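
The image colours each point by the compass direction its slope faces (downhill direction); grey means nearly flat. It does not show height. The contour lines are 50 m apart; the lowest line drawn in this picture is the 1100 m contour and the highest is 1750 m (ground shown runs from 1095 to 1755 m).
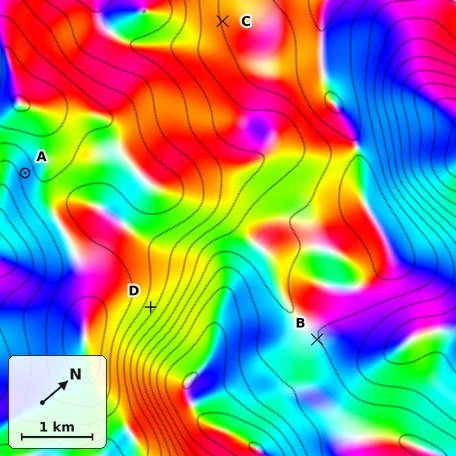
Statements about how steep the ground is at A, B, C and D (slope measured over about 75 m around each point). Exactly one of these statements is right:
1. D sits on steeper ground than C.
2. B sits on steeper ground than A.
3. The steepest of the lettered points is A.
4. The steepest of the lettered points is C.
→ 1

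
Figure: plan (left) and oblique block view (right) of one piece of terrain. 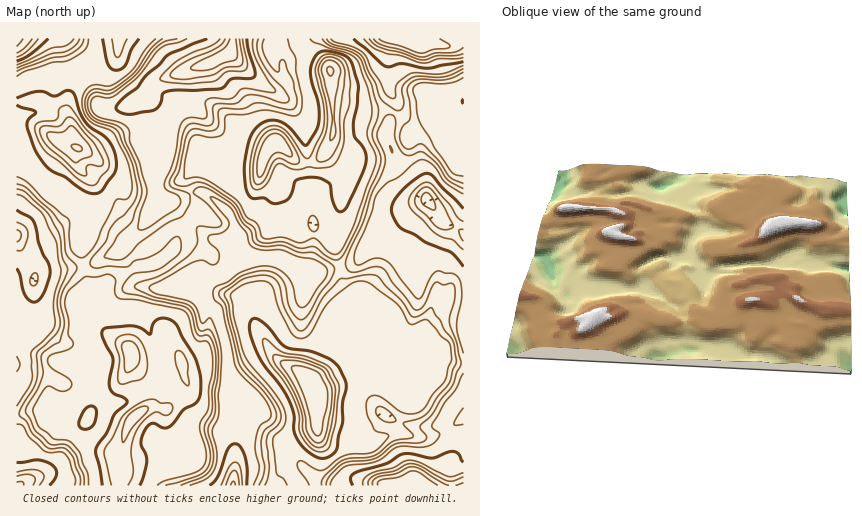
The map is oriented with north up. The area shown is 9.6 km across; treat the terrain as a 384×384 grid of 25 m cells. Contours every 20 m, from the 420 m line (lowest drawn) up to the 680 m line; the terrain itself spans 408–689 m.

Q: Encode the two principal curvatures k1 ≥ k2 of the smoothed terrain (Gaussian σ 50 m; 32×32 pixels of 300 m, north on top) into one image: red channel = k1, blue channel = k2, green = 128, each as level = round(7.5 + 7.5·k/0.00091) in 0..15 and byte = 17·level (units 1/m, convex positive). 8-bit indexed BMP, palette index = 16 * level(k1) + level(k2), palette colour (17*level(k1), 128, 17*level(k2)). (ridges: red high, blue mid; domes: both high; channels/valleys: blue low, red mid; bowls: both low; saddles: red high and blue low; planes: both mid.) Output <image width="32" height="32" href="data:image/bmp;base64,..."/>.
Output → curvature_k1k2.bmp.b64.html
<image width="32" height="32" href="data:image/bmp;base64,Qk02CAAAAAAAADYEAAAoAAAAIAAAACAAAAABAAgAAAAAAAAEAAATCwAAEwsAAAABAAAAAAAAAIAAABGAAAAigAAAM4AAAESAAABVgAAAZoAAAHeAAACIgAAAmYAAAKqAAAC7gAAAzIAAAN2AAADugAAA/4AAAACAEQARgBEAIoARADOAEQBEgBEAVYARAGaAEQB3gBEAiIARAJmAEQCqgBEAu4ARAMyAEQDdgBEA7oARAP+AEQAAgCIAEYAiACKAIgAzgCIARIAiAFWAIgBmgCIAd4AiAIiAIgCZgCIAqoAiALuAIgDMgCIA3YAiAO6AIgD/gCIAAIAzABGAMwAigDMAM4AzAESAMwBVgDMAZoAzAHeAMwCIgDMAmYAzAKqAMwC7gDMAzIAzAN2AMwDugDMA/4AzAACARAARgEQAIoBEADOARABEgEQAVYBEAGaARAB3gEQAiIBEAJmARACqgEQAu4BEAMyARADdgEQA7oBEAP+ARAAAgFUAEYBVACKAVQAzgFUARIBVAFWAVQBmgFUAd4BVAIiAVQCZgFUAqoBVALuAVQDMgFUA3YBVAO6AVQD/gFUAAIBmABGAZgAigGYAM4BmAESAZgBVgGYAZoBmAHeAZgCIgGYAmYBmAKqAZgC7gGYAzIBmAN2AZgDugGYA/4BmAACAdwARgHcAIoB3ADOAdwBEgHcAVYB3AGaAdwB3gHcAiIB3AJmAdwCqgHcAu4B3AMyAdwDdgHcA7oB3AP+AdwAAgIgAEYCIACKAiAAzgIgARICIAFWAiABmgIgAd4CIAIiAiACZgIgAqoCIALuAiADMgIgA3YCIAO6AiAD/gIgAAICZABGAmQAigJkAM4CZAESAmQBVgJkAZoCZAHeAmQCIgJkAmYCZAKqAmQC7gJkAzICZAN2AmQDugJkA/4CZAACAqgARgKoAIoCqADOAqgBEgKoAVYCqAGaAqgB3gKoAiICqAJmAqgCqgKoAu4CqAMyAqgDdgKoA7oCqAP+AqgAAgLsAEYC7ACKAuwAzgLsARIC7AFWAuwBmgLsAd4C7AIiAuwCZgLsAqoC7ALuAuwDMgLsA3YC7AO6AuwD/gLsAAIDMABGAzAAigMwAM4DMAESAzABVgMwAZoDMAHeAzACIgMwAmYDMAKqAzAC7gMwAzIDMAN2AzADugMwA/4DMAACA3QARgN0AIoDdADOA3QBEgN0AVYDdAGaA3QB3gN0AiIDdAJmA3QCqgN0Au4DdAMyA3QDdgN0A7oDdAP+A3QAAgO4AEYDuACKA7gAzgO4ARIDuAFWA7gBmgO4Ad4DuAIiA7gCZgO4AqoDuALuA7gDMgO4A3YDuAO6A7gD/gO4AAID/ABGA/wAigP8AM4D/AESA/wBVgP8AZoD/AHeA/wCIgP8AmYD/AKqA/wC7gP8AzID/AN2A/wDugP8A/4D/AGCBpXVixpa4l6bW2Majt3DGhcamprJwc7OAcJFjgca117WVY7ampriWhoeYuOqjkKZ0x7dzp9dxgrTWxZL3t7iGg7Nh1ZW4x4SGh4iI6ZGVhZa4l5LUxebo+qNypJSGh4Ol2danhYTnlHaHh6fFcYeFpsmVtPujhYen9/f4x6Z1gtmXh5eXhMX2YpWFp7SChoaUc6S1+LWDl5Z0k5KChMbWyYiHh5eGgvX1x6aG6ZGGh2Nzk9XI1nKXdHO4ubhygoLHqJaXh4aFg5SGlbjXcHZ1cceC96jngpeVp5iIx5WBYZS1dJaHhdeWloaXuMehg4K3lLXIyLaTh4eHiIeX2YSSlLioh4d1xriVdaenx7GQuKbV+PnnoYWHh4eHh4fHtYLFyaaXh3S22YSFx5XYsYDYpfWCkYKFh4eHd4eHiLi0dHKltKeHlde3griWtfaQocfXlZWUp4d3h4eIh4eYx6N2dlO1qIeHhYWFuJfWoJDVp6aXpnK3mIeHh4intbiVg4WHgteXiIeXmLfX6eaRcOeXh8eFcbenh4iHmMhx1aaGlJaB6piHp6O1s4GBkYTk+ZiYuHRzlbiomJe3lnLGuKiFcoO2t5eopYKRcXN2haKk2cm6lYVzprbJqIZ2dKWnyJaEhZOzk6e2x8jIhXSFpIKSpKSDdGORsnK3p4V2lZaWlJeDx8mUgWOnl6fIpsa3doSQcHGUhNnEYpWVhneHh6dyp3O2uLiXdJWXh7iXhIN1kvnGxtnEuOhydYeHh6enlYSVhaWnp4aGk4Snl5Wl2KCT1qiXl3SXyLWDh4eopnKip2Klt5eYp5alcoSWp9mjcPmXh4eWhZenx4KGp6aDgqdyttiYh4aXlsiDdGLEoYDltoWHh4eHhqfXcnamckClpbXXh3aTx4Wo2JLD+LSR96ei9aSXdneFyKekhZbGkaSmp4eGgveVtra2cnK12LeXh5H5YJKklZSVt7iSp4ZytdmHhYS3x9am15KFdYPYiIeHgfiy+NH3uILIyaGjlZPnmIaT2djZt5bGcXd2gum4poeC2On3cKT4k6algNjGpaiHhebXtte06NSUh4eT6JSjqIai56GGYfeDlpVwx6Snp4aGgnLW1WBwg5aXh4WUYdfIpre2pKVx9oWGuKOUprd0l6e4lbfkMJGDc4WHh5a1tXOnt4NhtnH3h5W2k4K3lpeXl4Z2hsbS+bORpLbXt6eVlqWBgZS3gfiGpqeBxfv498f416iXh5en6NWCo2CBdKXIooLYk6bE+7bGgoSTw4JytHSlx7bHl5XH15KUtoSBgGCTyLd1lsH89+ii1vjDs9ejYqWUU4O2hteG5nKDlLi3cLfJp5an1JCQoaOAgHFxgIA="/>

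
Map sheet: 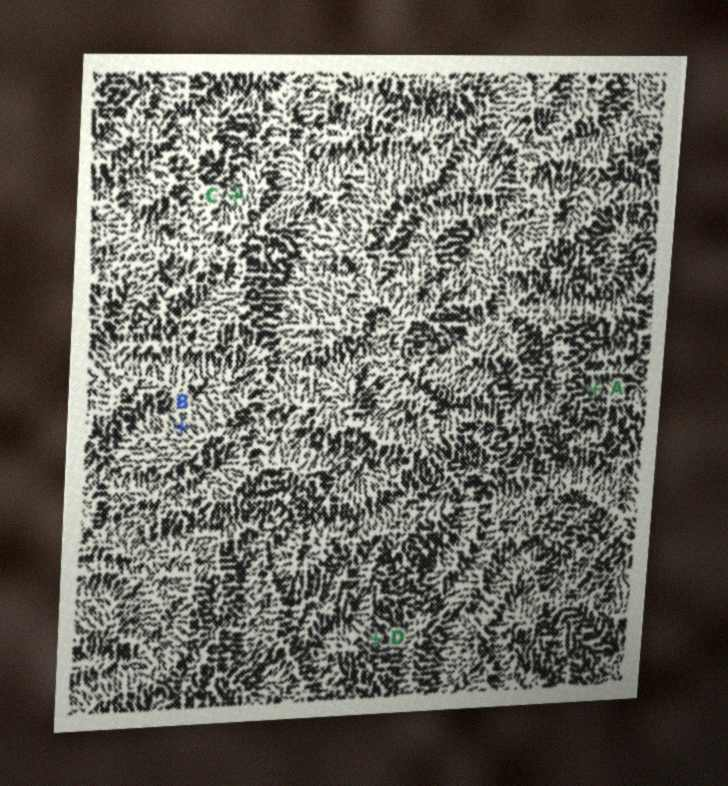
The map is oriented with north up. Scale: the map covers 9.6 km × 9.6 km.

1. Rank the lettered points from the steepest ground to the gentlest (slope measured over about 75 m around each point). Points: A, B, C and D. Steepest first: B C D A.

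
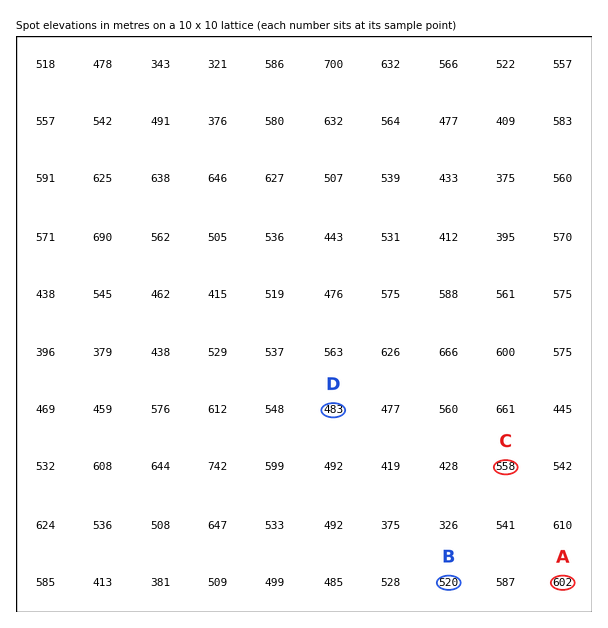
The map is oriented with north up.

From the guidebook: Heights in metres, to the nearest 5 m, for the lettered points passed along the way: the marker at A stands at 600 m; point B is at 520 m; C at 560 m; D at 485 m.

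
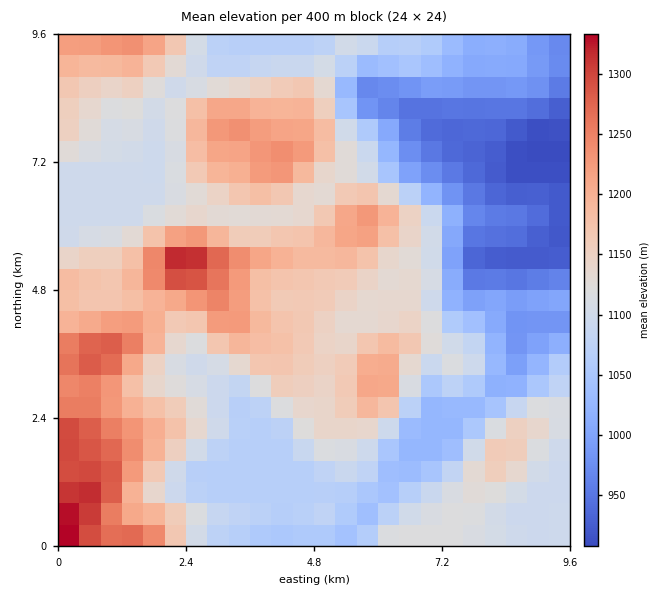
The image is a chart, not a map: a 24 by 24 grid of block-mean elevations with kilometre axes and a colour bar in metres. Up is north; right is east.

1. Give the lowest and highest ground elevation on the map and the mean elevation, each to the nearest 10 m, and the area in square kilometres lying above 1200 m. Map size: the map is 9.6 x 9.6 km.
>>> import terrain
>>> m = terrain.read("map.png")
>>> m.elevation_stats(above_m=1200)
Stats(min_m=910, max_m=1350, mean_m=1110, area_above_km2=15.1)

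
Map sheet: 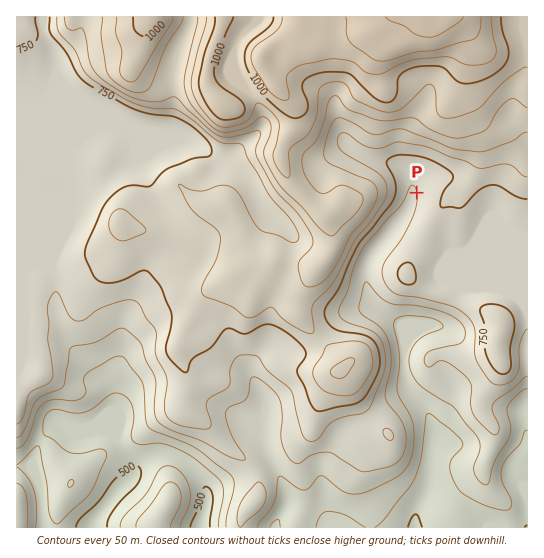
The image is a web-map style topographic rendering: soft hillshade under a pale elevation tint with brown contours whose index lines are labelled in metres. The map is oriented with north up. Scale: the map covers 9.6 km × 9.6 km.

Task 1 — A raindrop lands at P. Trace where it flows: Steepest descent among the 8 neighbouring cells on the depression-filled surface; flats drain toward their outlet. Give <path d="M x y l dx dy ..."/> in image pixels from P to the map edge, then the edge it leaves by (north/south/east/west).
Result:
<path d="M417 193l-2 0-4 4-1 6-7 12-8 8-8 12-16 19-5 13 0 19 1 1 0 4 4 10 15 16 9 5 2 3 8 8 0 46 1 2 3 9 16 17 1 4 3 3 2 11 2 1 0 5 1 2 0 16-3 4-1 26-1 2 0 5-2 1-1 7-4 8-3 3 0 2-2 4 0 4-2 2 0 10"/>
exit: south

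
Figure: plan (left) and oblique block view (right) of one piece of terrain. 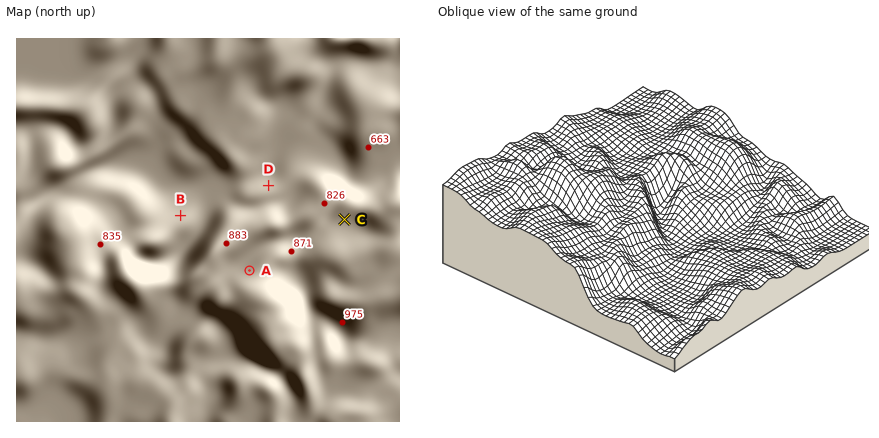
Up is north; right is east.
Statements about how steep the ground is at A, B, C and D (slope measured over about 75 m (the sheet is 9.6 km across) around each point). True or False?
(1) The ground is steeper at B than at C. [True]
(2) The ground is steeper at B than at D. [False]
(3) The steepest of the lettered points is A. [True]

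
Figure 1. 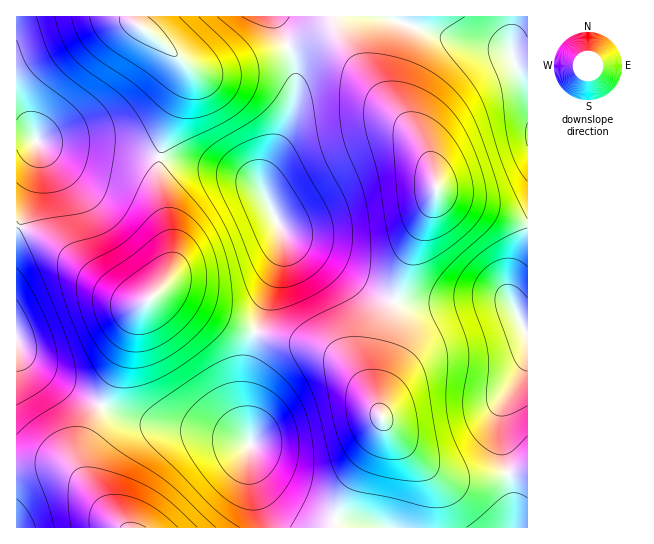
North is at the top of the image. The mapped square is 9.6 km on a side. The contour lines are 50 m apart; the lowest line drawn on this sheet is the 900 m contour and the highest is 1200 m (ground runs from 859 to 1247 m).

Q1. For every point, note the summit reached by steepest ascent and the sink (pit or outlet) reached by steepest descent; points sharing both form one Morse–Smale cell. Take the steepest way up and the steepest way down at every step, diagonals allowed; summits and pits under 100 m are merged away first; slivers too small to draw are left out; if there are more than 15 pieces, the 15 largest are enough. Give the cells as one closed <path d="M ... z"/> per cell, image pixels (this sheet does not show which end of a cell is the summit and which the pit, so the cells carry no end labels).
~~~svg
<path d="M501 299l-26 0-36 5-34 0-10-2-12 45-6 31 0 23 6 20-2 8-9 20-24 38-13 32 42 9 136-1 0-26-12-62-1-25 9-24 18-28 1-29-3-2-10-22-8-8z"/><path d="M333 16l-58 1 16 34 5 26 0 13-8 33-25 54 0 16 17 36 10 11 36 20 44 31 25 10 14-46 24-52 3-8 0-14-7-22-10-20-64-77-19-31z"/><path d="M134 16l-118 1 1 119 14 1 14 7 115 13 5-23 22-52 1-13-4-7-14-13-31-22-4-5z"/><path d="M410 25l-6 10-8 27-3 17 2 19 6 16 16 23 12 22 7 22 0 8 5 4 14 7 72 23 1-129-17-41-14-6-52-10z"/><path d="M26 136l-10 1 0 88 38 19 60 48 25 11 10-3 16-18 7-19-1-28-12-52 1-25-42-7-73-7z"/><path d="M274 16l-139 1 0 5 4 5 31 22 14 13 4 7-1 13-22 52-5 19 1 4 62 12 26 10 14 12 0-14 25-54 8-33 0-13-5-26z"/><path d="M258 332l-3 1-3 8-8 46 1 30 8 41 15 23 17 15 30 17 19 6 14-32 32-54 3-11-3-9-24-38-26-23-16-7-35-6z"/><path d="M103 407l-3 0-16 35-3 11 0 14 16 31 24 27 4 3 138-1-2-14-10-43 0-25-2-2-44-12-66-10z"/><path d="M165 157l-4 0-2 4 0 22 12 52 1 28-7 19-9 11 11-1 8 3 48 25 32 12 24-66 4-17-2-19-14-31-10-14-14-9-30-9z"/><path d="M167 292l-10 1-17 16-8 17-13 43-18 37 38 15 72 11 39 12-5-27-1-30 3-22 8-34-32-11z"/><path d="M18 225l-2 1 0 116 7 13 15 14 29 19 34 17 18-36 16-50 5-10 7-7-13-1-20-9-60-48z"/><path d="M437 189l-4 14-28 63-9 35 9 3 34 0 36-5 26 0 6 2 8 8 12 23 1-109-73-23z"/><path d="M282 231l1 18-4 17-23 65 23 8 35 6 16 7 26 23 22 34 1-42 16-65-25-11-44-31-32-17z"/><path d="M17 343l-1 122 33-1 13 3 12 6 23 26 0-2-13-22-3-8 0-14 6-18 14-29-63-37-15-14z"/><path d="M49 464l-33 2 1 62 107-1-16-14-34-40-12-6z"/>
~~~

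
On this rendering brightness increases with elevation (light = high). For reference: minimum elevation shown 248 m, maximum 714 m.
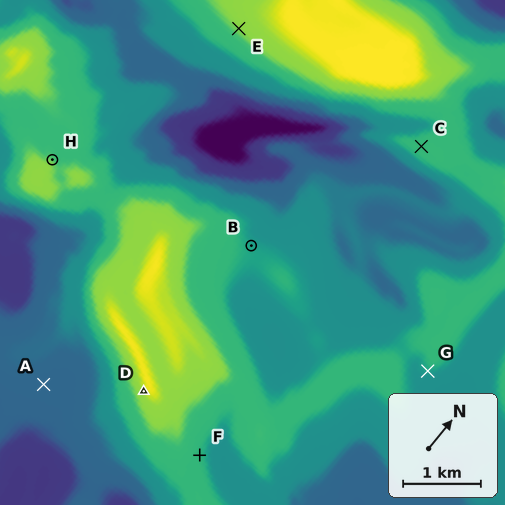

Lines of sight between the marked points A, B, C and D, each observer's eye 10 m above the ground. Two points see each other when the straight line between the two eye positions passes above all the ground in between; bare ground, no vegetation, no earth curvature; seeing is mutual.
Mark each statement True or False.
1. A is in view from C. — False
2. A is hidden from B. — True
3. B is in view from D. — False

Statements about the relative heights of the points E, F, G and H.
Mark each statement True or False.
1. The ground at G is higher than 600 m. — False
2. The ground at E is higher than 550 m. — True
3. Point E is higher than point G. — True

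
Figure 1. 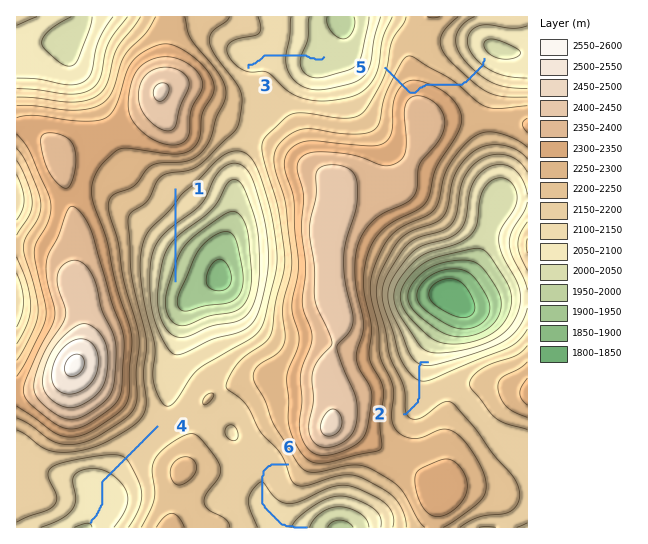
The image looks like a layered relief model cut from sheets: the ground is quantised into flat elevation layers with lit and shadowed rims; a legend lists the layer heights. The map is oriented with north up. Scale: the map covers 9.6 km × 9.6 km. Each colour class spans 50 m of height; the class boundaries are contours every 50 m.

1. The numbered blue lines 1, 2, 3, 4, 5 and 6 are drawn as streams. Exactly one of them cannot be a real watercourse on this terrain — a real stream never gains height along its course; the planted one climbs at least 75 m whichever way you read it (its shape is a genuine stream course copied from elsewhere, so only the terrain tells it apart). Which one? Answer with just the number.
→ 5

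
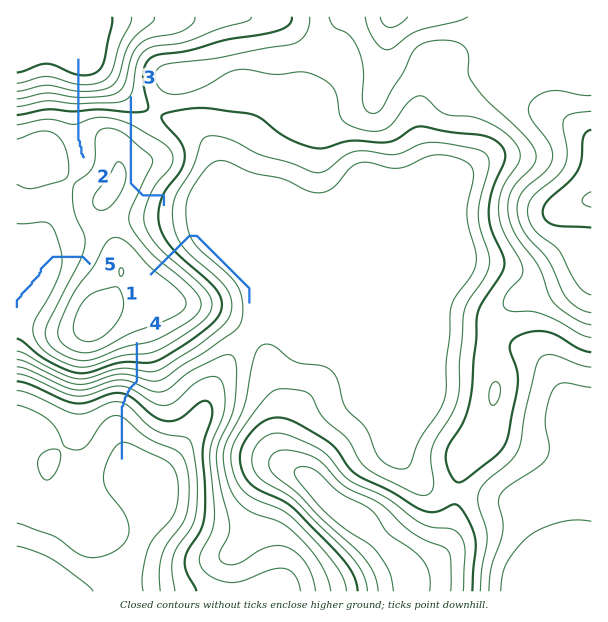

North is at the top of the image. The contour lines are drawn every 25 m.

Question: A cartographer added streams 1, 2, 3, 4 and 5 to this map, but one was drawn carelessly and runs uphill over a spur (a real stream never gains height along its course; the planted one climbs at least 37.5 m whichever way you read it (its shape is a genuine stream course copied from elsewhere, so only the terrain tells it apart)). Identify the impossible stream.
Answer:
3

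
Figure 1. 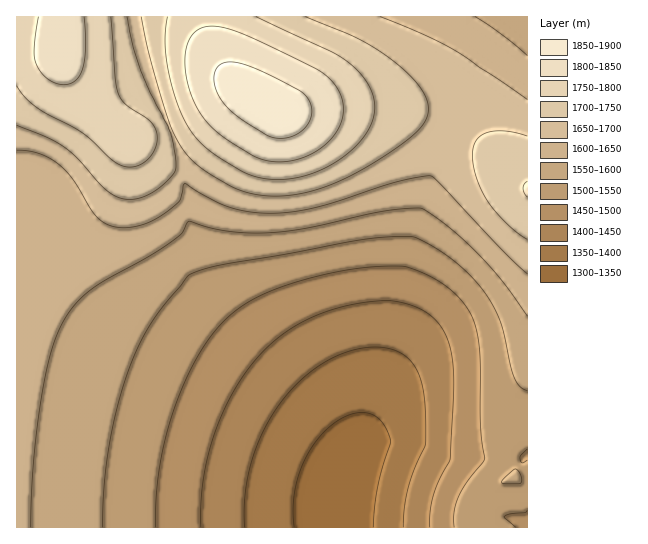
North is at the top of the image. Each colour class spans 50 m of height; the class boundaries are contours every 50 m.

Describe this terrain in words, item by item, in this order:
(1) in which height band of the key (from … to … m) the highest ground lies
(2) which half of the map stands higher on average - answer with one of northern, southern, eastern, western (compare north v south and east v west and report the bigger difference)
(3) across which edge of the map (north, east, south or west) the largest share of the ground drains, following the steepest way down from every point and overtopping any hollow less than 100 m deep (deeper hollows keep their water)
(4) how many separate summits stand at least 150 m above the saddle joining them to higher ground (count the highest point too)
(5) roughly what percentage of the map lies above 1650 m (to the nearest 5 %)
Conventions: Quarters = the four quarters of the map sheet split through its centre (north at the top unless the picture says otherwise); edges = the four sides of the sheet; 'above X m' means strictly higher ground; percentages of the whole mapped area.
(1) Between 1850 and 1900 m: that is the band holding the highest ground.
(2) On average the northern half of the map is the higher ground.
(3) Most of the ground drains across the southern edge.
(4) Counting only tops that stand 150 m proud, the map has 1 summit.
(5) Roughly 35 % of the ground is higher than 1650 m.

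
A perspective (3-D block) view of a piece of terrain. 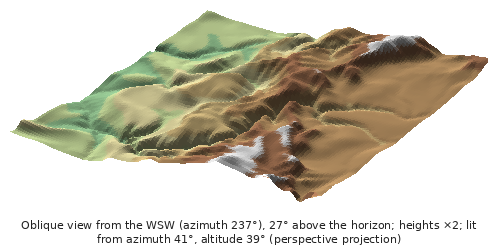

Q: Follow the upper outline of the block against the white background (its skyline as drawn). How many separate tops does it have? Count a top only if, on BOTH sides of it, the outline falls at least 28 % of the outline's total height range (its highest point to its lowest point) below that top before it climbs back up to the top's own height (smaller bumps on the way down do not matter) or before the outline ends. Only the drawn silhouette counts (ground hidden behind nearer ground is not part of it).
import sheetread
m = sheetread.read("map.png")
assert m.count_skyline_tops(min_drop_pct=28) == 1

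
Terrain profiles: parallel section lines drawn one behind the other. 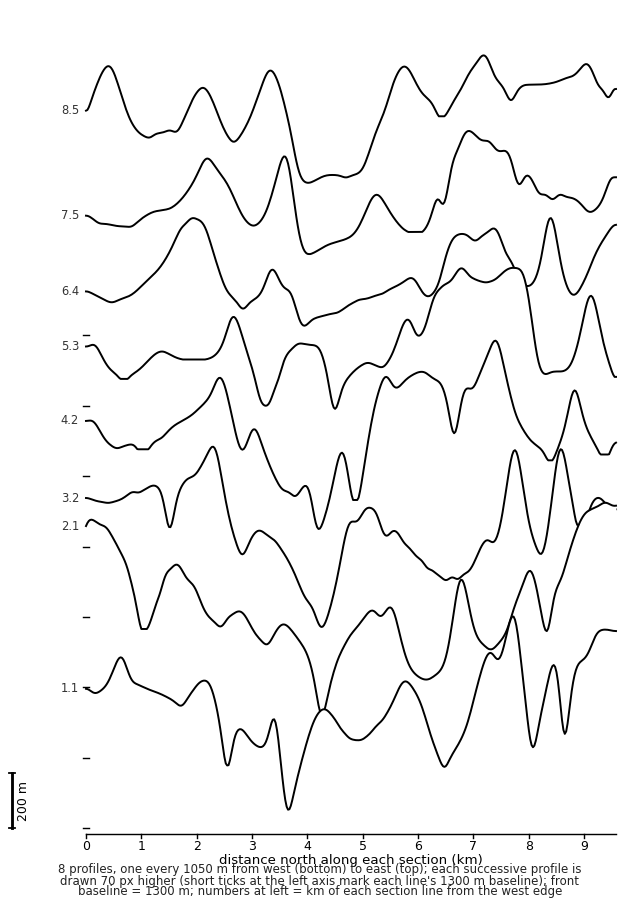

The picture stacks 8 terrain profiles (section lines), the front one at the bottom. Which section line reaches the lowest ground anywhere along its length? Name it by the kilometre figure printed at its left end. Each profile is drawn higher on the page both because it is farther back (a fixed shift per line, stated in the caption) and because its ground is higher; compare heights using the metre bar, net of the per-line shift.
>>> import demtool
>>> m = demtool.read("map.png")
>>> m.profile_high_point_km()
1.1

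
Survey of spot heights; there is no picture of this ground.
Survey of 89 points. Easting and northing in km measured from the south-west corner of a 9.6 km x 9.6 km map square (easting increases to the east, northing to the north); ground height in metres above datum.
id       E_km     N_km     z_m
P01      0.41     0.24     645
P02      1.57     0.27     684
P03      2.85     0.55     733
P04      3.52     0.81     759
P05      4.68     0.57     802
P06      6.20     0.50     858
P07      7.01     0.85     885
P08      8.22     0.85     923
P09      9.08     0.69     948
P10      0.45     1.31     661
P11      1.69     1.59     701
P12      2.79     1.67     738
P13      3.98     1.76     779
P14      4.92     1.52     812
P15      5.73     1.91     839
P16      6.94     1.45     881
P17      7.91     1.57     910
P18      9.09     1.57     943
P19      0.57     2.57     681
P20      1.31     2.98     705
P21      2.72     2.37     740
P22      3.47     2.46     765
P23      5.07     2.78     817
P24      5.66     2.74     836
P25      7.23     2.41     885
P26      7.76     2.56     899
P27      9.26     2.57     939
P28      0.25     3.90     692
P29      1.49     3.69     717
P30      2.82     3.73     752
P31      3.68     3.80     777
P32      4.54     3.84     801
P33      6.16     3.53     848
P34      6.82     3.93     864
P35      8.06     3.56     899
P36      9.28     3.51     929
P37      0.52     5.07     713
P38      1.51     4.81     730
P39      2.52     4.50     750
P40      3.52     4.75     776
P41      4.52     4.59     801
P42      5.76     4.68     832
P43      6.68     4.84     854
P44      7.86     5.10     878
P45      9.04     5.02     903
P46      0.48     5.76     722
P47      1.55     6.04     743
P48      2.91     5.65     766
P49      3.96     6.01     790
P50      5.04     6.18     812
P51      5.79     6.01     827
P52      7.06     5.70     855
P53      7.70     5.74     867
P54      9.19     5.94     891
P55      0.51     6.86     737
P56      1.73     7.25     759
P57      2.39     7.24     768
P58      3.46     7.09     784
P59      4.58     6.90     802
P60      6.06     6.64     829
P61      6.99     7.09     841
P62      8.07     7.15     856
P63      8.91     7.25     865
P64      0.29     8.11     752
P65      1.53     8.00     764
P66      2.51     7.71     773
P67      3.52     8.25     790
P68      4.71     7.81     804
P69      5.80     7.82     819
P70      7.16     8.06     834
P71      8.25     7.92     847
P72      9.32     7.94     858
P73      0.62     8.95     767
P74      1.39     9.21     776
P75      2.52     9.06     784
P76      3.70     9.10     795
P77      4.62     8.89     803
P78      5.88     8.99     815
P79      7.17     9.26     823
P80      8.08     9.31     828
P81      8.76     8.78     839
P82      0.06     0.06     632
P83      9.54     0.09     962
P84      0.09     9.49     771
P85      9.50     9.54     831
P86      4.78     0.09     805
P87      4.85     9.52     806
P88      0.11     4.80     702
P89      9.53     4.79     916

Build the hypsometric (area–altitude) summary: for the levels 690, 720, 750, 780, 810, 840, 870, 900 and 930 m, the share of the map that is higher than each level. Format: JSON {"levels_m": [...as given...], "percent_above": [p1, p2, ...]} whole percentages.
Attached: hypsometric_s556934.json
{"levels_m": [690, 720, 750, 780, 810, 840, 870, 900, 930], "percent_above": [95, 89, 79, 64, 48, 31, 19, 10, 3]}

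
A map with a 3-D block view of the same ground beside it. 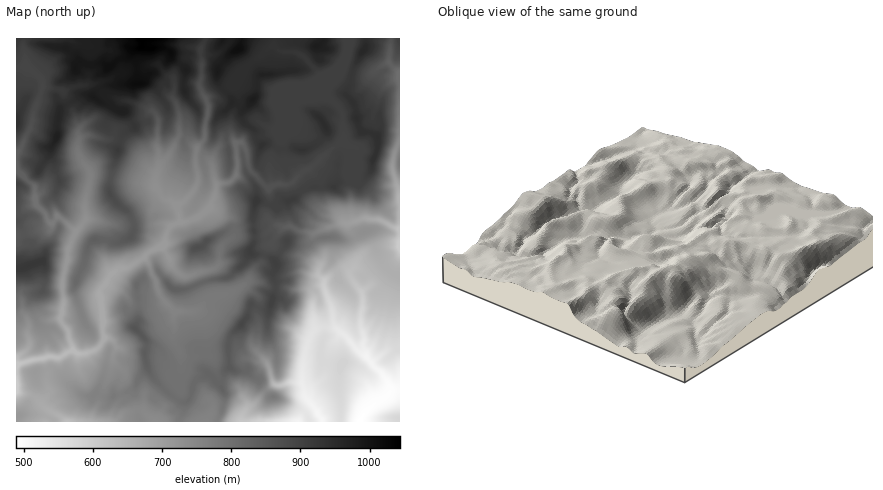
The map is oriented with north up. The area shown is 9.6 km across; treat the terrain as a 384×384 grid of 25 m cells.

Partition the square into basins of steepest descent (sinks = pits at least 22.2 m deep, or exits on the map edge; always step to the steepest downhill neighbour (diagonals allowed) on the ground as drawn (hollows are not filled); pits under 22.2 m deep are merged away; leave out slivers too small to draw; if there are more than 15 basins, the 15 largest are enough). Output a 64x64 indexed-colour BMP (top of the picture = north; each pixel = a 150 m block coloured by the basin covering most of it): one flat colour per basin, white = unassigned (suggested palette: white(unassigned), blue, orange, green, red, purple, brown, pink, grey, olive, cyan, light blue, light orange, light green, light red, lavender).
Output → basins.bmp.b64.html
<image width="64" height="64" href="data:image/bmp;base64,Qk12CAAAAAAAAHYAAAAoAAAAQAAAAEAAAAABAAQAAAAAAAAIAAATCwAAEwsAABAAAAAAAAAA////ALR3HwAOf/8ALKAsACgn1gC9Z5QAS1aMAMJ34wB/f38AIr28AM++FwDox64AeLv/AIrfmACWmP8A1bDFAFVVVVVVVVVVVVVRERESIiIiIiJmZmZmZmMzMyIiIiIiFVVVVVVVVVVVVREREREiIiIiIiZmZmZmMzMzIiIiIiIRVVVVVVVVVVVVERERESIiIiIiIiZmZmMzMzMiIiIiIhFVVVVVVVVVVVURERESIiIiIiIiImZjMzMzMyIiIiIiERVVVVVRFREVVRERESIiIiIiIiIiMzMzMzMzIiIiIiIRFVVVVRERERERERESIiIiIiIiIiMzMzMzMzMiIiIiIhERVVVRERERERERESIiISIiIiIiIzMzMzMzMyIiIiIiERVVVRERERERERESIhEREiESIiIzMzMzMzMzIiIiIiIREVVRERERERERESIiERERERIiMzMzMzMzMzMiIiIiIhERERERERERERERERERERERETMzMzMzMzMzMyIiIiIiERERERERERERERERERERERERMzMzMzMzMzIiIiIiIiIRERERERERERERERERERERERMzMzMzMzMzMiIiIiIiIhEREREREREREREREREREREREzMzMzMzMzMyIiIiIiIiERERERERERERERERERERERERMzMzMzMzMzIiIiIiIiIREREREREREREREREREREREREzMzMzMzMzMiIiIiIiIhERERERERERERERERERERERERMzMzMzMzMyIiIiIiIiERERERERERERERERERERERERETMzMzMzMzIiIiIiIiIRERERERERERERERERERERERERMzMzMzMzMiIiIiIiIhERERERERERERERERERERERERETMzMzMzMyIiIiIiIiERERERERERERERERERERERERERERMzMzMzIiIiIiIiIRERERERERERERERERERERERERERETMzMzMiIiIiIiIhERERERERERERERERERERERERERERMzMzMiIiIiIiIiEREREREREREREREREREREREREREREzMzMiIiIiIiIiIRERERERERERERERERERERERERERESIiIiIiIiIiIiIhERERERERERERERERERERERERERERIiIiIiIiIiIiIkEREREREREREREREREREREREREREREiIiIiIiIiIiIkQiIRERERERERERERERERERERERERESIiIiIiIiIiIkRCIhEREREREREREREREREREREREREUQiIiIiIiIiIiREIhERERERERERERERERERERERERRERCIiIiIiIiIiREQiERERERERERERERERERERERERFEREQiIiIiIiIiJERCIRERERERERERERERERERERERERREREREQiIiIiJEREIRERERERERERERERERERERERERFEREREREREREQkREQhEREREREREREREREREREREREREURERERERERERERERBERERERERERERERERERERERERERREREREREREREREREIhERERERERERERERERERERERERFEREREREREREREREQiIhEREREREREREREREREREREREURERERERERERERERCIiIRERERERERERERERERERERERQiJEREREREREREREIiIiEREREREREREREREREREREREiIiIkREREREREREQiIiIhERERERERERERERERERERIiIiIiJERERERERERCIiIiERERERERERERERERERERIiIiIiIiIiJEREREREIiIiIRERERERERERERERERERIiIiIiIiIiIiIiJEREQiIiIhEREREREREREREREREREiIiIiIiIiIiIiIiRERCIiIhERERERERERERERERERESIiIiIiIiIiIiIiJEREIiIiERERERERERERERERERERIiIiIiIiIiIiIiIkREQiIiIREREREREREREREREREREiIiIiIiIiIiIiIiJERCIiIhEREREREREREREREREREiIiIiIiIiIiIiIiIkREIiIiERERERERERERERERERESIiIiIiIiIiIiIiIiREIiIiIhERERERERERERERERERIiIiIiIiIiIiIiIiIiIiIiIiEREREREREREREREREREiIiIiIiIiIiIiIiIiIiIiIiIRERERERERERERERERESIiIiIiIiIiIiIiIiIiIiIiIhERERERERERERERESISIiIiIiIiIiIiIiIiIiIiIiIiERERERERERERERESIiIiIiIiIiIiIiIiIiIiIiIiIiIhERERERERERERERIiIiIiIiIiIiIiIiIiIiIiIiIiIiIRERERERERERERIiIiIiIiIiIiIiIiIiIiIiIiIiIiIiISERERERERERIiIiIiIiIiIiIiIiIiIiIiIiIiIiIiIiIhEREREREREiIiIiIiIiIiIiIiIiIiIiIiIiIiIiIiIiIiIiERERESIiIiIiIiIiIiIiIiIiIiIiIiIiIiIiIiIiIiIRERERIiIiIiIiIiIiIiIiIiIiIiIiIiIiIiIiIiIiIhEREREiIiIiIiIiIiIiIiIiIiIiIiIiIiIiIiIiIiIiERERESIiIiIiIiIiIiIiIiIiIiIiIiIiIiIiIiIiIiIREREiIiIiIiIiIiIiIiIiIiIiIiIiIiIiIiIiIiIiIhERESIiIiIiIiIiIiIiIiIiIiIiIiIiIiIiIiIiIiIiIiIiIiIiIiIiIiIiIiIiIiIiIiIiIiIiIiIiIiIiIiIiIiIiIiIiIiIiIiIiIiIiIiIiIiIi"/>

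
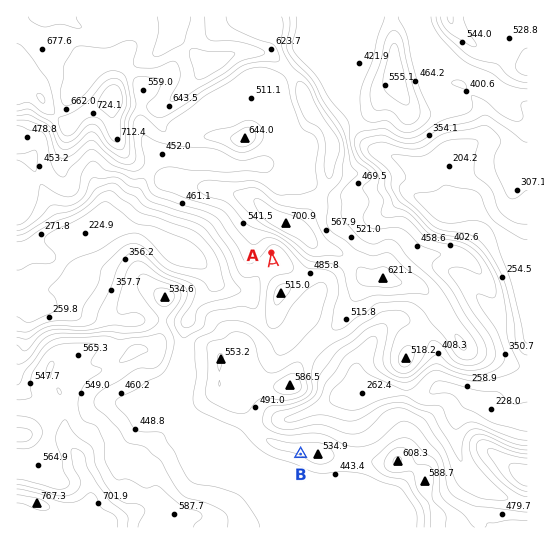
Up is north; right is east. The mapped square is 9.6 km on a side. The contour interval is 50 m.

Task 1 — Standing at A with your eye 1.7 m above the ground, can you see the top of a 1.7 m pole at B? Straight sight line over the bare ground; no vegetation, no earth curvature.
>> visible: false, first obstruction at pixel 274 273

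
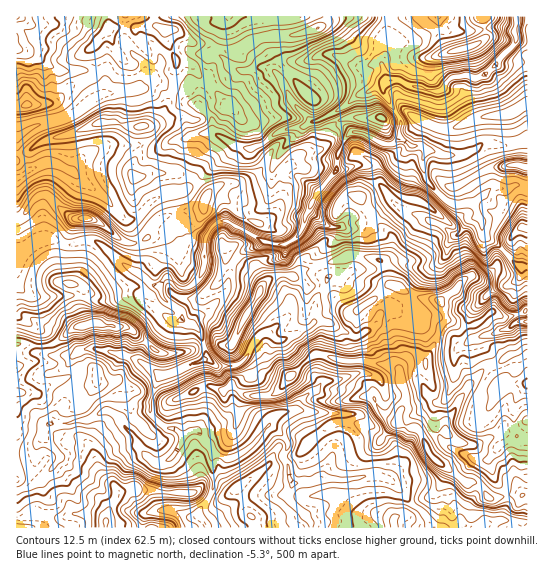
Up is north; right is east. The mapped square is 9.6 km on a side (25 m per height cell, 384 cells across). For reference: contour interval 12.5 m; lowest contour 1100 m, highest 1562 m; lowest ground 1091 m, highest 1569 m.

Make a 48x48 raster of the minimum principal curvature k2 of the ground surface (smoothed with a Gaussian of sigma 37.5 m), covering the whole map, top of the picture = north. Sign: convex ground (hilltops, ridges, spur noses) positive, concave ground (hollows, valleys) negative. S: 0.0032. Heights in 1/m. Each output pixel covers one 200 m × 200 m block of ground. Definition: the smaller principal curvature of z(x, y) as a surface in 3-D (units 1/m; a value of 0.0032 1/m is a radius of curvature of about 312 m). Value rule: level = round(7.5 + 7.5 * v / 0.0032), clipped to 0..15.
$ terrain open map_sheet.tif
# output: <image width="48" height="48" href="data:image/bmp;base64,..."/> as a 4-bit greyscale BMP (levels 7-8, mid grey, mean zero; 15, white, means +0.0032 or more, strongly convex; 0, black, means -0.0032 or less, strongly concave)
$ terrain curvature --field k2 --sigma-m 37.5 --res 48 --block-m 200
<image width="48" height="48" href="data:image/bmp;base64,Qk32BAAAAAAAAHYAAAAoAAAAMAAAADAAAAABAAQAAAAAAIAEAAATCwAAEwsAABAAAAAAAAAAAAAAABEREQAiIiIAMzMzAERERABVVVUAZmZmAHd3dwCIiIgAmZmZAKqqqgC7u7sAzMzMAN3d3QDu7u4A////AHZ3d2eHhXeFdndmd3d2d3d3d3dVZWZmVHh3d3d2RDM0VXd4h3dmd3d3eIVXdnVVdnh3dmd3d2Zmcmhnd3V4d3d3d1aHdleWZ1Z4dodoeWd4iBiHd3WHiHd3dmd3ZYZ2eIZnd3aHaWZVVzZ3d3VVVVVmZndlV4hWh3d2d3dnVVVnd1ZneISId4d2d3VHh2ZXh3eHZ3dmZkZXd1RGeGSHh3d2Z2OIhkVnh3d2d3d3dXh1h0h0V4N4d3dodUWGRXdmdodnh4h3ZoeEdXiHVmR4d3dnU3R1d2Z3Z3dmVmd3V3Q2ZneHdWeHeHd0WWhmdVZoZ3d2dlRldjaHdnZ3ZkZlQzRFZ2Vndmd3aHeHd4dndyh3ZmdlRENGZnZXZ4d1V1d3d4eHd3d3eDaHhmhXh4dDZmd4VnZXN2Z3d3d3d3h3eGRmiHWFVXeGRWd3SHV4VoZ3dndmd3h3dlQzZ0Rmdnl1ZlM0Z3V3Znd3d4d4Znh2ZDZkIgEBdmV2aId3eHaHZ3d3d3ZmVEMzRIh4glmhZ2VpiHZ2h3d3Zndnh4dmdVRWV2VVcJeFN1VWdlVmd3dnZlVneGVVd4Z5aUZ3UnV3RXdUZUVVdmZnZ3ZBOFd3Z3l4hVZkVmd4Vnd3VXh2d3d3d1d4MHZ3dmVURWdkd1ZoZXd3Z4h3d3dndUOXOWVVVVVmZnVXeHVld2ZnZ2Z3d3d4ZmI2NGdnd4h3d2NxF3Zlh2VoZ3dmeHZmaFYyV3d4iHd3dVUpUXdnaGd3dnd3d4ZlWIlWZXd3d3d3VndogGdnZVR3d3ZmZlVUVoYoRHd3d3dld3d3cGdkaFGXZ4h4iHh3NmFVJ3d3ZmZGd3d3cIiGIABXdWdmZ3d3N2JChnd3ZURnV4d3cUlQBZcFh1VmaGd4QnRWh3d2aIZ0V4d3dwAEiHczMSd3d2dTZlV0eGdmZ5dFdmiHeHN3Z3ZQWnV3dmVYVHV2V1dnZUVWd2Z3aHZ3dniAWHeHZniFBEZ3ZliIZ3Z3h3dmV3d3dniFBoiXV2dQeHZmZlZ2d2d3iHd3dXiIdndlQHiGhUUXd3dmVGVnZ3d3h4d4d1ZnZmd4ghJFZGc4d3dnZ2dmd3d3d2d3d3ZmZ0h3ZDdoZmdXZndmdlh3d3d3d2V3h3dkNmWIhwqHNVQ1ZmZlRVZ4d2ZmZmZVVmVXcVZXeCQwMTZ3d3Znd2VVZ3d2eId3ZlaIhzI0Z1I3g0d3eHd3dmVVVFiIZ3d3d1d3d3hjEmd4oUh2Z4h4hnh3dlVnZnd2ZXiHd3YolhV3UHZmd3h3d2d3d3ZmZ3d3d3eHeIN4iIRFJ3dkZmd3eGhnd3d3d3d3d3d3d2WIiIZ2RjNFOHZneHdnZnd3d3d3d4dmd1d3iHZ3VXdmQSJHd3Zmd3d3h3Z3h4ZnZnZVd2Z2WHZ3d2czdlZ3eIdndoZ3VmaHd3Z1RGd3Z3d4iIhxSHd3d3h3Z2d3h3d4d3d3dnd3d3ZmZniHBHd3dmeHd3iIdnd3d4d3h3dld3d3ZURlF1d3d3Z3d3ZWVnd3dmZVZ3eHZ3h2d3h3JQ=="/>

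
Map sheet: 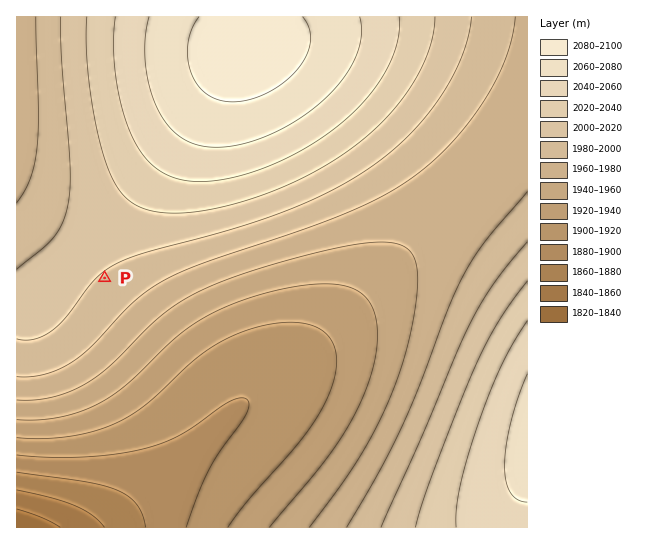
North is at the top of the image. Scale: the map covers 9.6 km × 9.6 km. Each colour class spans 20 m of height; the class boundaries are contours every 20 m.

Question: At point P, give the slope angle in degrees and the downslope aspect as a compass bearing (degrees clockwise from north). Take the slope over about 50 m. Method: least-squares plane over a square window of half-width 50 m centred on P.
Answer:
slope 1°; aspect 139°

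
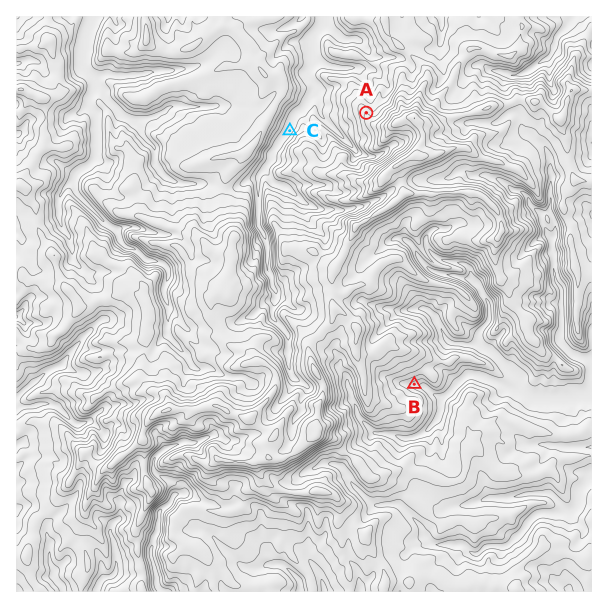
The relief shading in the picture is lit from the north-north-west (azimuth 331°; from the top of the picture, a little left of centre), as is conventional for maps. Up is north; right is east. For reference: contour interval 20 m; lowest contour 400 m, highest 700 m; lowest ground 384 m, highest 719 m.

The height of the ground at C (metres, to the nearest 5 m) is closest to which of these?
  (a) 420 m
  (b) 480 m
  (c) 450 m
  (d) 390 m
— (d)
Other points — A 540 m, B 430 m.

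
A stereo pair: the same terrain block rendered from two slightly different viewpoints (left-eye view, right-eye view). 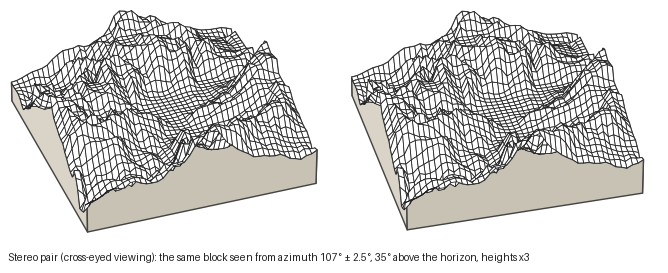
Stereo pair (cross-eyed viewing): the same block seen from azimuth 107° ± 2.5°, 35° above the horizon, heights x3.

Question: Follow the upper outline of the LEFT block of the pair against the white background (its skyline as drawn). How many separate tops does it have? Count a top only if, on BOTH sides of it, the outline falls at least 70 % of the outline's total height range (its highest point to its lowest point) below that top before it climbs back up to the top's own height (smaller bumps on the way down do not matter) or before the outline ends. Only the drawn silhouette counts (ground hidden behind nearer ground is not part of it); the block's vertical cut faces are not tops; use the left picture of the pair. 0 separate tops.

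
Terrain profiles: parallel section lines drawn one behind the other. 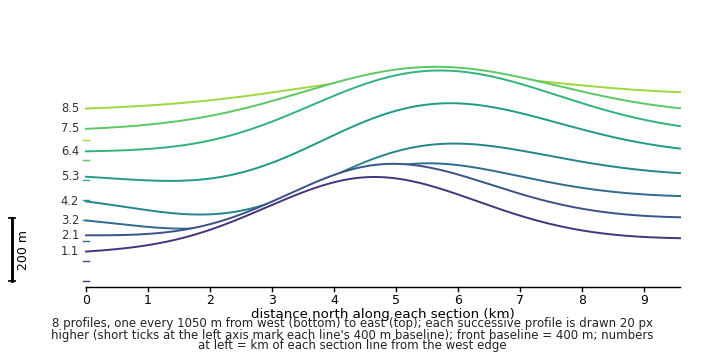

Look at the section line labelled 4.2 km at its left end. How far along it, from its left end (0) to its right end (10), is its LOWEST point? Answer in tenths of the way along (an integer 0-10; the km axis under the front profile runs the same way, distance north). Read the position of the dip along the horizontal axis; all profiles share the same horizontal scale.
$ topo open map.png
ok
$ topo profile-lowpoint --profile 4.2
2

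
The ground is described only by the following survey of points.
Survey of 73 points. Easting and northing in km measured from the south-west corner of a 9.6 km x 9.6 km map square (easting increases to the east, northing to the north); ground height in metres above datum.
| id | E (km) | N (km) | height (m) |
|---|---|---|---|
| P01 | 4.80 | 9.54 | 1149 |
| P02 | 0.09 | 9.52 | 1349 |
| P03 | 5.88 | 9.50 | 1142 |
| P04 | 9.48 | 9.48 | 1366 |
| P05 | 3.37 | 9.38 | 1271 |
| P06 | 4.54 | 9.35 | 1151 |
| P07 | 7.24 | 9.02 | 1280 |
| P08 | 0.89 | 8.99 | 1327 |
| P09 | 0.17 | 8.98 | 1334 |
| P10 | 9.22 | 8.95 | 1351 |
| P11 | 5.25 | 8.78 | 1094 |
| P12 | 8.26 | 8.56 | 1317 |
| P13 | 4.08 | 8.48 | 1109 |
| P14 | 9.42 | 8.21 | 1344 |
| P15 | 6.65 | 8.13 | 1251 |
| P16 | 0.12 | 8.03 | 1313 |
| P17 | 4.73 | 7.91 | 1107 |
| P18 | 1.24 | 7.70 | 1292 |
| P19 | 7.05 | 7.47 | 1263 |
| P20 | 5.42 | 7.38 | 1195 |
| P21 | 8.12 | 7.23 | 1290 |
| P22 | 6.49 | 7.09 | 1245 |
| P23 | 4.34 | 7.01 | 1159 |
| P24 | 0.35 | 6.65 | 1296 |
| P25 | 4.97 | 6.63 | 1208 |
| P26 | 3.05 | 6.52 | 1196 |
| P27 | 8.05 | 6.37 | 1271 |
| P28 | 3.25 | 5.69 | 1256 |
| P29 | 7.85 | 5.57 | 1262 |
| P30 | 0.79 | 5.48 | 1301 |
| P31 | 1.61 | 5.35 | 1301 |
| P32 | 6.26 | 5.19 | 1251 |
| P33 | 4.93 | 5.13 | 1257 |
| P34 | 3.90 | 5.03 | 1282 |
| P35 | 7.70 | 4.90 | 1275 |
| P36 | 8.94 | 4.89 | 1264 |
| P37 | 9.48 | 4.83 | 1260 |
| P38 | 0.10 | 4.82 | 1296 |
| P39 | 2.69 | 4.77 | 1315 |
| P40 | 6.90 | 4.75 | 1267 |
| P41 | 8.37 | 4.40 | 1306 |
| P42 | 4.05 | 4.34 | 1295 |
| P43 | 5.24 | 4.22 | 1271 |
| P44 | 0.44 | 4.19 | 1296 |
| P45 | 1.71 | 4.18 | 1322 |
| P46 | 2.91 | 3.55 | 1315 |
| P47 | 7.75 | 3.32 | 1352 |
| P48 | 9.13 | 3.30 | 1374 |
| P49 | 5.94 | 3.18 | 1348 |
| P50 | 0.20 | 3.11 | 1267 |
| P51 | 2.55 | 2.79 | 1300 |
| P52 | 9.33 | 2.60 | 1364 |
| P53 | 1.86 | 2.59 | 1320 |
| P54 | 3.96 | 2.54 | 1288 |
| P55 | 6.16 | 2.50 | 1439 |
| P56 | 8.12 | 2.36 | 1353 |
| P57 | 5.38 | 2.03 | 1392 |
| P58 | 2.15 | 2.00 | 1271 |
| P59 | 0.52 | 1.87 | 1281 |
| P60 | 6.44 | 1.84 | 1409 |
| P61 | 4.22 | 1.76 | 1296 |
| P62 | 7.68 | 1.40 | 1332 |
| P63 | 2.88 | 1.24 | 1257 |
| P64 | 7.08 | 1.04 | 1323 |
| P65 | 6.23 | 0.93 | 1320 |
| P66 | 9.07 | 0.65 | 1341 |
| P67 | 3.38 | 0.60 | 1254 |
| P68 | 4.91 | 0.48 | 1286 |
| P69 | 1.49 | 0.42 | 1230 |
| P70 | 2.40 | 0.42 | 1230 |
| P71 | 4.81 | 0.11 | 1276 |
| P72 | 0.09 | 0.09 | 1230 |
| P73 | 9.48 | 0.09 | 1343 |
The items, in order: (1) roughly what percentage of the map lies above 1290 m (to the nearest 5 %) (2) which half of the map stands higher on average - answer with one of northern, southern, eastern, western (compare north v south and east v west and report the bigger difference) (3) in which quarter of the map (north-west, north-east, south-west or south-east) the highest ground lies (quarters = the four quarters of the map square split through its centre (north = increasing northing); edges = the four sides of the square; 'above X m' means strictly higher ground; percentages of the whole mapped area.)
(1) Ground above 1290 m makes up about 50 % of the sheet.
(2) Taken as a whole, the southern half is higher than the northern.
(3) Look to the south-east quarter for the highest ground.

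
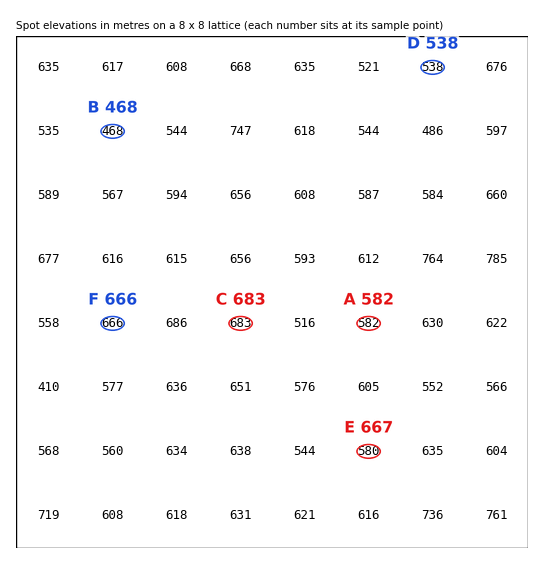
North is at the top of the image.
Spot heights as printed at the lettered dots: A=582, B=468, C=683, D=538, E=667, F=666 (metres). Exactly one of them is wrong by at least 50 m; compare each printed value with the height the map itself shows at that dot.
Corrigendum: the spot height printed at E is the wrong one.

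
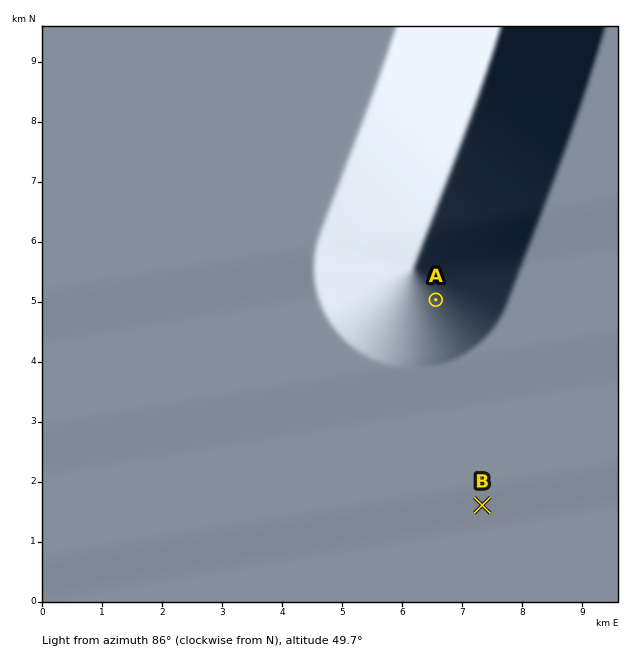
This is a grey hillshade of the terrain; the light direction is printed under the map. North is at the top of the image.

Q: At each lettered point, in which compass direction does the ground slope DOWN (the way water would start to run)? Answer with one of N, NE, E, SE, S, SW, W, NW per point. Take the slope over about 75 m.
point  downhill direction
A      NW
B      N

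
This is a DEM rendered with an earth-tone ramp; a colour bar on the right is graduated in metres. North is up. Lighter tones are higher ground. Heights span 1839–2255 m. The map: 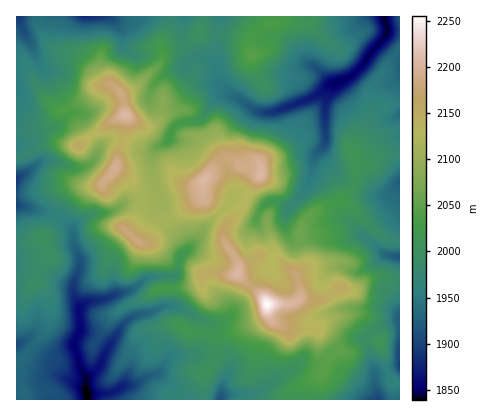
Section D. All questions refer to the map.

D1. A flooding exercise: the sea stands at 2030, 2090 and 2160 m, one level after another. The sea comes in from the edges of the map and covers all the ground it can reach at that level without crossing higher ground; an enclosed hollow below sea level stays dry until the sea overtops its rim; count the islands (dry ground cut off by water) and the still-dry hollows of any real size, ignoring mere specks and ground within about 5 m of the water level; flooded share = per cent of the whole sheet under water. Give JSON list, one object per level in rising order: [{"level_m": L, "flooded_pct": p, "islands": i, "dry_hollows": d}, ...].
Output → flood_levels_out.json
[{"level_m": 2030, "flooded_pct": 64, "islands": 2, "dry_hollows": 0}, {"level_m": 2090, "flooded_pct": 78, "islands": 1, "dry_hollows": 0}, {"level_m": 2160, "flooded_pct": 94, "islands": 5, "dry_hollows": 0}]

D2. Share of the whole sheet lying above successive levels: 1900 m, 94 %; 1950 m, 79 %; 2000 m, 48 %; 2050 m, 30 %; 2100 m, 20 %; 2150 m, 8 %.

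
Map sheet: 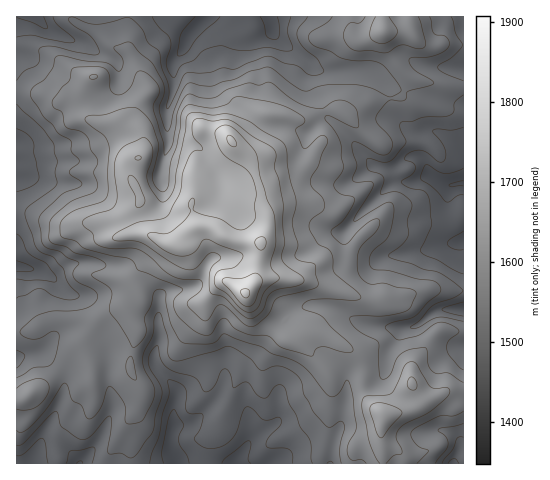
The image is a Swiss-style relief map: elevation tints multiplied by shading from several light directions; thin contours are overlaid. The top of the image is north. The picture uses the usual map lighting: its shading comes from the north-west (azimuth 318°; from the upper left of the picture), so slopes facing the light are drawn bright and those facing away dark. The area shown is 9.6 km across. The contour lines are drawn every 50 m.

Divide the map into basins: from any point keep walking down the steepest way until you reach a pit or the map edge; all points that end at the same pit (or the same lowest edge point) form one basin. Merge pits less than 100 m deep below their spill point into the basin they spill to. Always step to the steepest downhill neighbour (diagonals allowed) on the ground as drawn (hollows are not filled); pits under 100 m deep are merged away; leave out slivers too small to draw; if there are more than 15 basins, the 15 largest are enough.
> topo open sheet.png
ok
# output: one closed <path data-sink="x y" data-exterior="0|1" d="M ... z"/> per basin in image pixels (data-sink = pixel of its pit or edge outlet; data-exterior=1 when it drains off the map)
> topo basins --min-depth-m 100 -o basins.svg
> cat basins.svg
<path data-sink="463 183" data-exterior="1" d="M463 16l-110 0 0 18 5 6 12-2 14-6 2 13 6 11 16 20-6 20-33 6-21 12-16-5-25 11-10 0-17-5-20 0-16 20-11 8 15 15 6 10 7 22 1 14 6 14-1 11-6 13-6 37-9 14 2 7 19 23 19 17 6 0 12-8 7-1 12 3 30 17 9 14 0 23 3 8 18 19 26-5 12-9 14-3 14-8 15 0z"/><path data-sink="176 463" data-exterior="1" d="M207 226l-13 1-18 18-16-1-28 33 5 14-2 4-11 11-22 12-17 22-1 7 4 11-8-1-6 2-34 29-15 11-9 1 1 64 337 0 2-16 24-11 4-20-19-21-3-8 0-23-4-9-9-8-33-16-10-1-14 9-6 0-5-3-14-14-21-28 9-16 6-36-25-2z"/><path data-sink="208 17" data-exterior="1" d="M351 16l-279 1 5 7 17 7 18 15 15 5 22 40-14 22 0 12 7 11 1 9-3 12-8 5-3 7 1 9 11 21-5 10 0 7 4 12 4 5 20 9 12 3 18-18 13-1 29 15 24 1 7-13 1-11-6-14-2-18-9-25-18-18 8-5 19-23 20 0 17 5 10 0 25-11 16 5 21-12 33-6 6-20-16-20-6-11-2-13-14 6-12 2-5-6z"/><path data-sink="17 266" data-exterior="1" d="M84 92l-7 7-10 0-5 2-7 0-10-6-11-2-18 1 1 238 17-2 8-6 13-5 18 1 15 6 6 0 11-10 19-10 11-11 2-4-5-14 31-35-19-9-4-5-4-12 0-7 5-10-11-21-1-9 3-7 9-8 0-18-21-13-21 0-7-2-5-6z"/><path data-sink="34 17" data-exterior="1" d="M71 16l-55 1 0 75 25 2 14 7 7 0 5-2 10 0 7-7 3 23 5 6 7 2 21 0 20 12-6-17 4-13 11-14-19-37-5-4-13-4-18-15-17-7z"/><path data-sink="453 463" data-exterior="1" d="M463 390l-14 0-14 8-14 3-12 9-26 5-1 27 4 4 11 4 5 5 2 9 59 0z"/>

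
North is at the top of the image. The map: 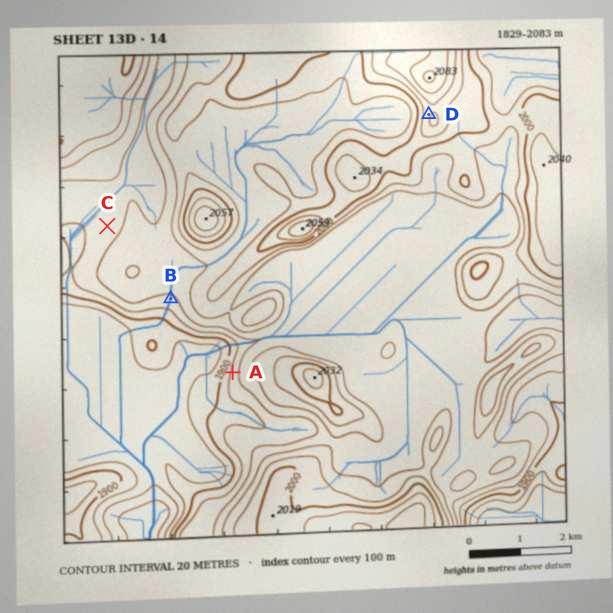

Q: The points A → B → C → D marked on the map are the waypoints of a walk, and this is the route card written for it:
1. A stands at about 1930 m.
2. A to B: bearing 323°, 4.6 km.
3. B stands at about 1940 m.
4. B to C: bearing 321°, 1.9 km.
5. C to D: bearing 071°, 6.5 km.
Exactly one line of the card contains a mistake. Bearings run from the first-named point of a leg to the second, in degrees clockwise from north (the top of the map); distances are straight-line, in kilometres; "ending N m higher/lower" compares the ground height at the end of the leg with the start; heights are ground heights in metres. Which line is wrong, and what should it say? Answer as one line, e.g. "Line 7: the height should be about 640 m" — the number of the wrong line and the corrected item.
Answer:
Line 2: the distance should be 1.9 km.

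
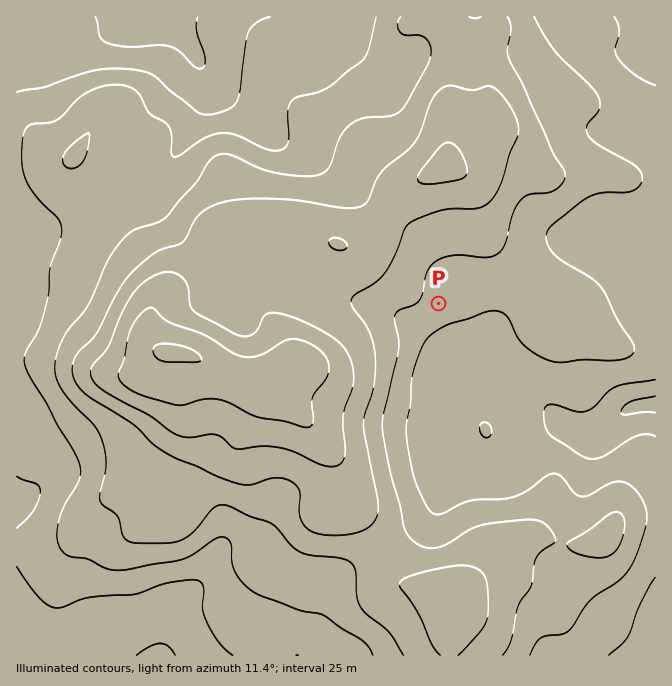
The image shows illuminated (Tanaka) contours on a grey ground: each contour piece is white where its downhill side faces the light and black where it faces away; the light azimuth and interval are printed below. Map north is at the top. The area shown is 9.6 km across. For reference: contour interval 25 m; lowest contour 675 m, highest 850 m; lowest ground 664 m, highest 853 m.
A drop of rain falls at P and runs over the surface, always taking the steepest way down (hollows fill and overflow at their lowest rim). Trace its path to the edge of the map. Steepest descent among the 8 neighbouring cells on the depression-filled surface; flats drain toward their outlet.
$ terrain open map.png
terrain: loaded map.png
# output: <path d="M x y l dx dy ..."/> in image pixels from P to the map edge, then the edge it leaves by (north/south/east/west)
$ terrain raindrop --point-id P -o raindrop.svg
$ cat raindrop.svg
<path d="M438 303l14 14 0 33 8 8 8 0 2 2 8 2 7 3 3 3 16 7 3 3 8 4 3 3 7 3 35 35 17 9 5 0 2 1 13 0 3-1 9-9 1 0 10-10 2 0 7-5 3 0 7-3 16 0"/>
exit: east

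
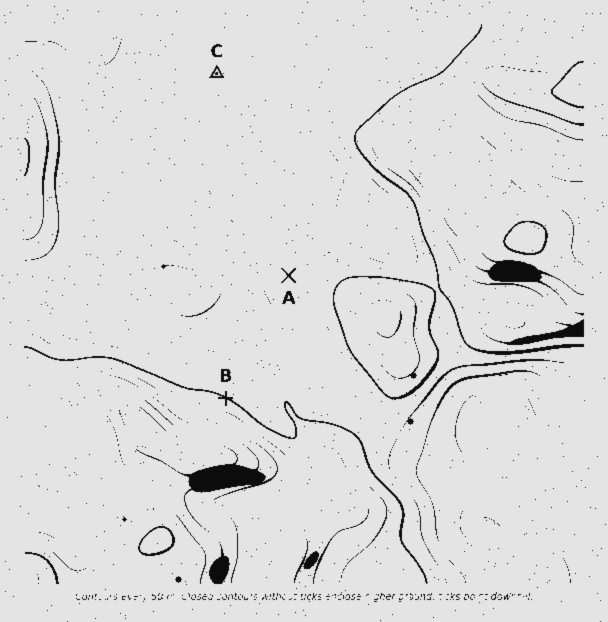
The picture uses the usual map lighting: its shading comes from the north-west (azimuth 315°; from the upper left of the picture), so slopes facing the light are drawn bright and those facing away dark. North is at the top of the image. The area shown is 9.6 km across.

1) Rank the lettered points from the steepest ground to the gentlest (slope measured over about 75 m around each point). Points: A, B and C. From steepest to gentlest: B A C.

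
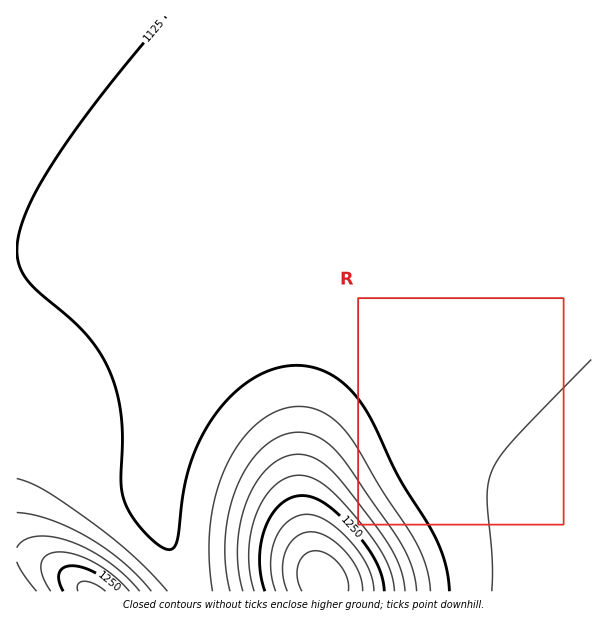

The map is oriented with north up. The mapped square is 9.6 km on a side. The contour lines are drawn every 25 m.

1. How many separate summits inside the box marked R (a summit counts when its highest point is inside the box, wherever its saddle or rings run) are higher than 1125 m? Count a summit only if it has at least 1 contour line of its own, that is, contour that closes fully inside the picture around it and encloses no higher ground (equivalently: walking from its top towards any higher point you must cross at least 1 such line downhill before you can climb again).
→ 0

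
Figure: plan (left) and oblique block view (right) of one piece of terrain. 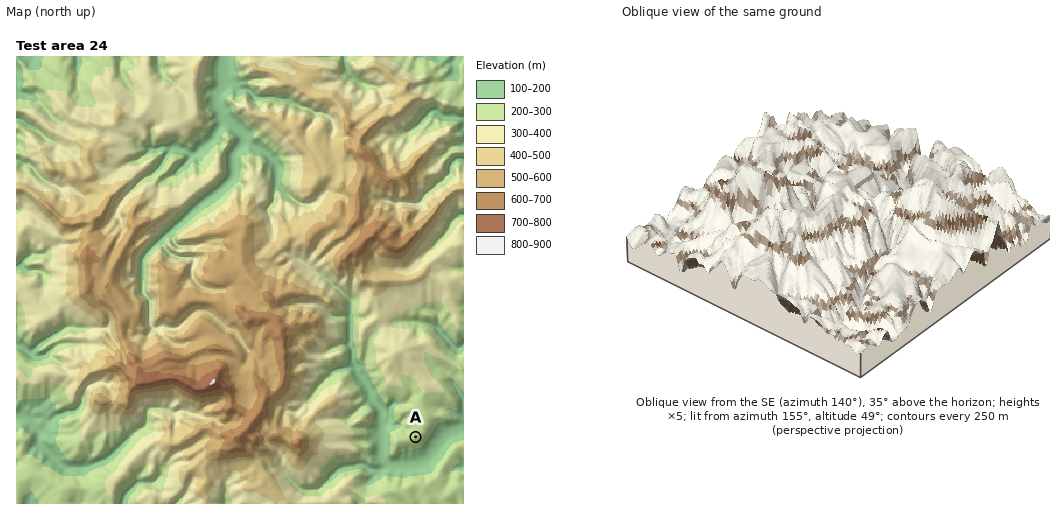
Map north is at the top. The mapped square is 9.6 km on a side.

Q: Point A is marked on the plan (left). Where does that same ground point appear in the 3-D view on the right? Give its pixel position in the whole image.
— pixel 864 311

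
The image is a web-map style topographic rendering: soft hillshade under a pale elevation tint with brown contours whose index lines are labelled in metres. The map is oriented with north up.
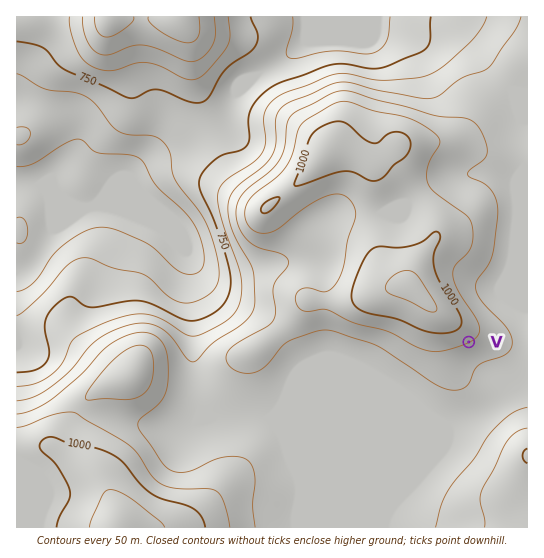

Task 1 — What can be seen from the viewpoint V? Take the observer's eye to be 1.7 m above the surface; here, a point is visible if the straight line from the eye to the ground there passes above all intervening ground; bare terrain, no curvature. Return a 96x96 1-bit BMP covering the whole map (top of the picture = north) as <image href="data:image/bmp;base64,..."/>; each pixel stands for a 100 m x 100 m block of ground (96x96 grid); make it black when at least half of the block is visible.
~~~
<image width="96" height="96" href="data:image/bmp;base64,Qk2+BAAAAAAAAD4AAAAoAAAAYAAAAGAAAAABAAEAAAAAAIAEAAATCwAAEwsAAAIAAAAAAAAA////AAAAAAAAAB//////////4AAAAB//////////wAAAAB//////////wAAAAD//////////4AAAAD//////////+AAAAD///////////8AAAD///////////+AAAH////////////AAAH////////////AAAP////////////AAAf////////////gAAf////////////gAA//A//////////wAB/8AH/////////4AB/gAB/////////8AAAAAAH////////8AAAAAAAM///////8AAAAAAAAD//////8AAAAAAAAAH/////8AAAAAAAAAAP////8AAAAAAAAAAAA///8AAAAAAAAAAAAAP/8AAAAAAAAAAAAAH/8AAAAAAAAAAAAAH/8AAAAAAAAAAAAAH/8AAAAAAAAAAAAAP/8AAAAAAAAAAAAAP/8AAAAAAAAAAAAAf/8AAAAAAAAAAAAA//8AAAAAAAAAAAAA//8AAAAAAAAAAAAA//8AAAAAAAAAAAAA//8AAAAAAAAAAAAA//8AAAAAAAAAAAAAP/8AAAAAAAAAAAAAH/8AAAAAAAAAAAAAHH8AAAAAAAAAAAAAMAMAAAAAAAAAAAAAAAAAAAAAAAAAAAAAAAAAAAAAAAAAAAAAAAAAAAAAAAAAAAAAAAAAAAAAAAAAAAAAAAAAAAAAAAAAAAAAAAAAAAAAAAAAAAAAAAAAAAAAAAAAAAAAAAAAAAAAAAAAAAAAAAAAAAAAAAAAAAAAAAAAAAAAAAAAAAAAAAAAAAAAAAAAAAAAAAAAAAAAAAAAAAAAAAAAAAAAAAAAAAAAAAAAAAAAAAAAAAAAAAAAAAAAAAAAAAAAAAAAAAAAAAAAAAAAAAAAAAAAAAAAAAAAAAAAAAAAAAAAAAAAAAAAAAAAAAAAAAAAAAAAAAAAAAAAAAAAAAAAAAAAAAAAAAAAAAAAAAAAAAAAAAAAAAAAAAAAAAAAAAAAAAAAAAAAAAAAAAAAAAAAAAAAAAAAAAAAAAAAAAAAAAAAAAAAAAAAAAAAAAAAAAAAAAAAAAAAAAAAAAAAAAAAAAAAAAAAAAAAAAAAAAAAAAAAAAAAAAAAAAAAAAAAAAAAAAAAAAAAAAAAAAAAAAAAAAAAAAAAAAAAAAAAAAAAAAAAAAAAAAAAAAAAAAAAAAAAAAAAAAAAAAAAAAAAAAAAAAAAAAAAAAAAAAAAAAAAAAAAAAAAAAAAAAAAAAAAAAAAAAAAAAAAAAAAAAAAAAAAAAAAAAAAAAAAAAAAAAAAAAAAAAAAAAAAAAAAAAAAAAAAAAAAAAAAAAAAAAAAAAAAAAAAAAAAAAAAAAAAAAAAAAAAAAAAAAAAAAAAAAAAAAAAAAAAAAAAAAAAAAAAAAAAAAAAAAAAAAAAAAAAAAAAAAAAAAAAAAAAAAAAAAAAAAAAAAAAAAAAAAAAAAAAAAAAAAAAAAAAAAAAAAAAAAAAAAAAAAAAAAAAAAAAAAAAAAAAAAAAAAAAAAAAAAAAAAAAAAAAAAAAAAAAAAAAAAAAAAAAAAAAAAA="/>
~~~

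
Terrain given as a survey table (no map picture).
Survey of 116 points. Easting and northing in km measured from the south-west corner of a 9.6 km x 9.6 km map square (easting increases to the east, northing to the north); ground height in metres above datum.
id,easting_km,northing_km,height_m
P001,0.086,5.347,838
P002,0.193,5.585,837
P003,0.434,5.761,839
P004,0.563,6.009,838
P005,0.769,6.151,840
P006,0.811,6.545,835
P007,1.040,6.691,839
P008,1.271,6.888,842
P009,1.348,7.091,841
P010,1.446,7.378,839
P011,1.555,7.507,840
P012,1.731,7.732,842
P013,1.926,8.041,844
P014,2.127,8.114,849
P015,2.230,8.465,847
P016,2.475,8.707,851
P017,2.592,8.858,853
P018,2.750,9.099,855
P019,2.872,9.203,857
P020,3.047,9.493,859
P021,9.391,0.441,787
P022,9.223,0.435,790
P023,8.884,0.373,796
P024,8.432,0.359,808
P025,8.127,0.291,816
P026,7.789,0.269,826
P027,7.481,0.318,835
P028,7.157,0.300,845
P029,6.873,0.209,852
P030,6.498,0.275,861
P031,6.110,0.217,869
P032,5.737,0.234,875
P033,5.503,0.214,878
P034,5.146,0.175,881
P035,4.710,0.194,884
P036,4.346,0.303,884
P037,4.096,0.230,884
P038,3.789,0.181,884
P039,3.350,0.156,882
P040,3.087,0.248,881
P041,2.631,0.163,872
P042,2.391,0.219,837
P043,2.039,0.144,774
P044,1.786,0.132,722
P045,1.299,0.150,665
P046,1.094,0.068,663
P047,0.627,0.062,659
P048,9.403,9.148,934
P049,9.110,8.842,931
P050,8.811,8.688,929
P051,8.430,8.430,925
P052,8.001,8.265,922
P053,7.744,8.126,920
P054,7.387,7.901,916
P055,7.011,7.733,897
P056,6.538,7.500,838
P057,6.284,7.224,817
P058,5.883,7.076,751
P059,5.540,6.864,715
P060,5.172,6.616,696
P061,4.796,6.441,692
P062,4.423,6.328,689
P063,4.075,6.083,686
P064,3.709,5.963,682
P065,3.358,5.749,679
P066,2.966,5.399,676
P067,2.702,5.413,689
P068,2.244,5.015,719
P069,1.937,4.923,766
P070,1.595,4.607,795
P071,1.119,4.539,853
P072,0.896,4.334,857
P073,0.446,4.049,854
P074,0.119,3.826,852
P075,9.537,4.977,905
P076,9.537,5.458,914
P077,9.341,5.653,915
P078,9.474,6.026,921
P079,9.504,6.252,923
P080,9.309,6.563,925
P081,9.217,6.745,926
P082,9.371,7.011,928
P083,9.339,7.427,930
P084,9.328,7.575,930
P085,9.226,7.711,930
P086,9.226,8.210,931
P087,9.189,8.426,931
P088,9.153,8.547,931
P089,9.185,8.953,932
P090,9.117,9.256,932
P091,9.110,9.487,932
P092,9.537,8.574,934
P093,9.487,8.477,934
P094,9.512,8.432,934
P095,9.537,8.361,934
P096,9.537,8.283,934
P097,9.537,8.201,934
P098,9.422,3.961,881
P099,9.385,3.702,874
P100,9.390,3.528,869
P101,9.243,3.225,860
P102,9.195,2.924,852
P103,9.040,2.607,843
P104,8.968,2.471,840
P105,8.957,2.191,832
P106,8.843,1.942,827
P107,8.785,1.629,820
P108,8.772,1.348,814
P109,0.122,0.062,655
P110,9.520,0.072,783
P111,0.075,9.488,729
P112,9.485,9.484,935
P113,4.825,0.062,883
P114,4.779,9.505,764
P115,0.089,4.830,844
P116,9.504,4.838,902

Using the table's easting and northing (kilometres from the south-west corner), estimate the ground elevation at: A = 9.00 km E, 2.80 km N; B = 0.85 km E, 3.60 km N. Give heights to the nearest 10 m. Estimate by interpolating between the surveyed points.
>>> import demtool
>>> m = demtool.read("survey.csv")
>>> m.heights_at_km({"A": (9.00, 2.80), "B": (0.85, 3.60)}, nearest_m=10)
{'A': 850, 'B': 820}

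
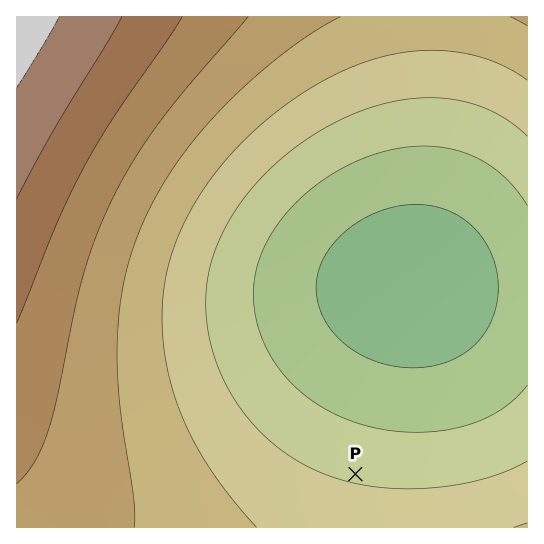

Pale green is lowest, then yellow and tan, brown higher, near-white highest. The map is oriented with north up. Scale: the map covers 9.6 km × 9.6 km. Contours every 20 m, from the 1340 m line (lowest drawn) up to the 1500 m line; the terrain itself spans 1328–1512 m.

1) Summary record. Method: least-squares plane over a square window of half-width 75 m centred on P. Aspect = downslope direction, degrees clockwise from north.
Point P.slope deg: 1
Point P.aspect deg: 13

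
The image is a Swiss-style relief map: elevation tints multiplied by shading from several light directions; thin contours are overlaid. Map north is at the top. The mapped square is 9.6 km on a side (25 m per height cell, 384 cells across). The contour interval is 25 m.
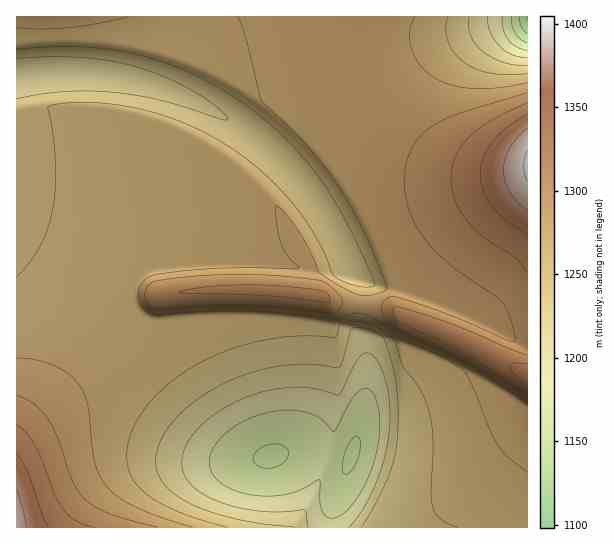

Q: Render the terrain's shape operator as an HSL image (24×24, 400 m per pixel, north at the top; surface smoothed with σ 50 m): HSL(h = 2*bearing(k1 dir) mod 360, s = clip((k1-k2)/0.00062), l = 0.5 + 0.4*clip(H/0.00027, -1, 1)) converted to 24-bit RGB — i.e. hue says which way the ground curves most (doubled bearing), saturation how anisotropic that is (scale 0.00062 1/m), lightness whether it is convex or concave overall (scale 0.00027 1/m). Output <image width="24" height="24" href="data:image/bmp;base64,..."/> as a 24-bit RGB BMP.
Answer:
<image width="24" height="24" href="data:image/bmp;base64,Qk32BgAAAAAAADYAAAAoAAAAGAAAABgAAAABABgAAAAAAMAGAAATCwAAEwsAAAAAAAAAAAAAcYCKZIGEY4J4Y4VoaIlgb4pcc4dadYFZd3tad3NddmlfemFijWNt5HGBLlVjMFFj5H58lXiEjnqGi3yGiH2Fhn6Fg36EgX+Df3mHbnV9a3l0bH1ndINhd4Vbd4JWdH1TcXdScHJUb21XcGpcdGhizXxyOm6TLU9hgj+hzZOFjXqBi3yDiX6Eh3+EhX+Egn6DjniHfXKBd3J4entvgIFpg4RjgYJee31ac3dXbXFWaW5XaW1ZbW9eenRk3Y1jKUteL0th4q2Minp6inx+iX6Ah3+ChYCDgXaEk3WDiHCEgXJ/gHN2g3lxhnxuhHxqgHpmenhjcnRganBdZm9dZm9eanJh2rB7KkxgKkVc3a1ri4J4iH97h39+hn9/hYCBfGuElHN+jHCDh3GDhnR/iHZ5inV1iXZzhXVxf3RveXRtcXNqanJmZnJkZnRjxrNwNXOKJ0Bc0LZHnpd3hoR6hoN9hYJ/hH9/dWOCknN4jXKAiXODiXWDiniCjHmAjXiAjHd/iHZ+gnV8e3V6cnd3bndya3lvmKBrfMs4JjtfOqhIu7d8gYV5hIV8hYV+gnuAXx46jnR0inR9iHWCiXeEinmEjXuFj3uHj3qJjnmKi3iLg3eHeneDdXiAcn5/e5BysdhQJjRlOWOPxsqDfIV5f4V7gmJaNgMGAC3siXh1h3Z6hnd/hnmCiHuEinyGjXyJj3yMkHyPjXuQiHqOgXmMeniJd3yHeZN7pdpZJitrOVGRvsuGgGdSQRIHsRoAvfv/zPz/hnx3hHh5hHl9hHuAhXyCh32Ein2HjH2Ljn2OjH2PiXyPhXuPgHuOenqMjqSAWtRQLyBcUiEGllkA0lYAx/b/zPr/hvH/VAAOg355gnt6gnt8gnx/g32AhXN6clMVXGYceHo0gXpEgnVEfGs2alYfTzoNoosAXxwAPwBgmOb/zPP/zPH/h+j+iBkAQg0LY157gn97gX17gX18gX1+gX5/ZgGI9tXnm379Yz//SiH/OiH/QET/fY/+xdP+zfL+p7b/kKj/zP7/9ogAYyABWCQUgHZwcXN9Z257gYB8gH99gH59gH5+gH5+CXSDs/nDvKz71M790M79zs79ztL9sr38Y4f/sv9bPAAbMgEGxKsAfmFRgX1/gHx9gXt6fHN8aXB3gIB9gH99gH9+gH9+gH9+fIB7XHUxSVURQkgKREUJRkMJSUEKVkgRpsMerjwoXCdsdDiSpM+OgnyCgnuAgnl9g3d4gHN0bW90gIB+gIB+gH9+gH9+gH9+gH9/gH9/gH9/gH9/gH+AgX+AgX+Bf4WCkuSTbil0Yihrgt1ugY19gnqDhHmDhXeAhnV9h3N4d3B3gIB+gIB+gIB+gH9/gH9/gH9/gH9/gH9/gH9/gH9/gH9/gH+AldijojiWbShrgDSDltmSgHuDgXmEg3iGiHaIi3WIjXSGh3ODgIB/gIB/gIB/gIB/gH9/gH9/gH9/gH9/gH9/gH9/gH9/isOiUM57byheaSpgfeKIfYyDfXuDfXmFfneIgnaMh3WQj3aVlniYf4B/gIB/gIB/gIB/gH9/gH9/gH9/gH9/gH9/gIB/i8exXtOccClRaSlUSMlvhLyRfH2CenyDeHqGdneKd3WPfHWVhHecj3yif4B/gIB/gIB/gIB/gIB/gH9/gH9/gH9/f4uLmd/URsmYcClDailIrTuAjtWofYCBfICCeoCEeICHdX+Lc36Rc3uYdXiff3unf4B/f4B/f4B/f4B/gIB/f4B/f4uRlMnVgN3ijTQ6big1aSk7szxpkdq3foGAfoGAfIKBeoWEd4iIc4qMb4qSbYmYb4afdIOmqpjamZHRjpDNk57Uma7bjrTeZ7LckU03cDIpbCkoaisyVtG4jdC7f4GAf4B/foF/fIN/eoaAdomCcY6Ga5ONZ5iXZZWdaY+hZHguf4s2k5Q4h3s2dmEucFEpbkYoaz0oaTUqoEE6iuTggq+pf4B/f4B/f4F/foJ+fYR9eod8dot8cI98aZJ/YpWFXZaNXZiYVmYiXWcjZWcjZ2AlZ1gmZ08ocVAxP57Hg8vgi8TLf4ODgIB/gIB/gIB/gIF/gIN+f4V9fYh6eIx2cJByaJFxX5FyUaN6Ra+zg2LWVlHVTWnVVYDXaJXZgKraj7naf56tfoGAf4B/f4B/f4B/gIB/gIB/gYF/goN+g4Z8g4l5gY11e5Bub49lX4tcUrJCIoxShoJthIlsd4pqcIdoboJob4FrcoBwdoB2eoB6fYB9foB+f4B/gIB/gIB/gX9+hIB7iIR2iolyjY5ti5BmgY5ecYZWqMJBI4Ia"/>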